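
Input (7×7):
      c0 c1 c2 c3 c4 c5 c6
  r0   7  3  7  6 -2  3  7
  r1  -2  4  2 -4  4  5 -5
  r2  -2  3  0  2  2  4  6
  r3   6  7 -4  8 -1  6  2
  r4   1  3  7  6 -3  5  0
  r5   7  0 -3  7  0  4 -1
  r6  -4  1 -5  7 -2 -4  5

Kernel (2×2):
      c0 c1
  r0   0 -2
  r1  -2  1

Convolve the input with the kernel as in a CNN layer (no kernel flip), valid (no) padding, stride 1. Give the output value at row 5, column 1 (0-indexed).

-1

The receptive field on the input at this output position is [0 -3 / 1 -5]. Elementwise product with the kernel and sum: -3·-2 + 1·-2 + -5·1.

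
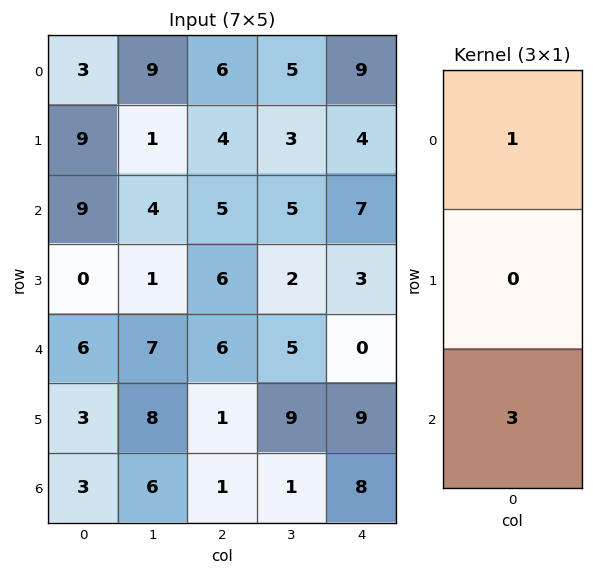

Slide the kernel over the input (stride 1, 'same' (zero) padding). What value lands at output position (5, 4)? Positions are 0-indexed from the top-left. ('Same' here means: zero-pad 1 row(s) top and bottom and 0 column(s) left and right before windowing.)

24

The receptive field on the zero-padded input at this output position is [0 / 9 / 8]. Elementwise product with the kernel and sum: 0·1 + 8·3.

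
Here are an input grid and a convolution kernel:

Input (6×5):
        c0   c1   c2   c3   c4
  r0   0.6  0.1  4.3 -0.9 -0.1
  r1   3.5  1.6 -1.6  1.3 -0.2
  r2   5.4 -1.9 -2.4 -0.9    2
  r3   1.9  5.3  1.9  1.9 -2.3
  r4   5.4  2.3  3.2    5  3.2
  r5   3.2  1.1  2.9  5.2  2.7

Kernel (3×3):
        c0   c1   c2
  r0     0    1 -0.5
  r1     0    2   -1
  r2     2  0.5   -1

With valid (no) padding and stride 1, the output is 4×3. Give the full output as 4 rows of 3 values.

15 -3.85 -5.3
5.55 3.5 4.65
16.75 1.15 9.9
9.8 0.8 15.55

Output[0,0]: The receptive field on the input at this output position is [0.6 0.1 4.3 / 3.5 1.6 -1.6 / 5.4 -1.9 -2.4]. Elementwise product with the kernel and sum: 0.1·1 + 4.3·-0.5 + 1.6·2 + -1.6·-1 + 5.4·2 + -1.9·0.5 + -2.4·-1.
Output[0,1]: The receptive field on the input at this output position is [0.1 4.3 -0.9 / 1.6 -1.6 1.3 / -1.9 -2.4 -0.9]. Elementwise product with the kernel and sum: 4.3·1 + -0.9·-0.5 + -1.6·2 + 1.3·-1 + -1.9·2 + -2.4·0.5 + -0.9·-1.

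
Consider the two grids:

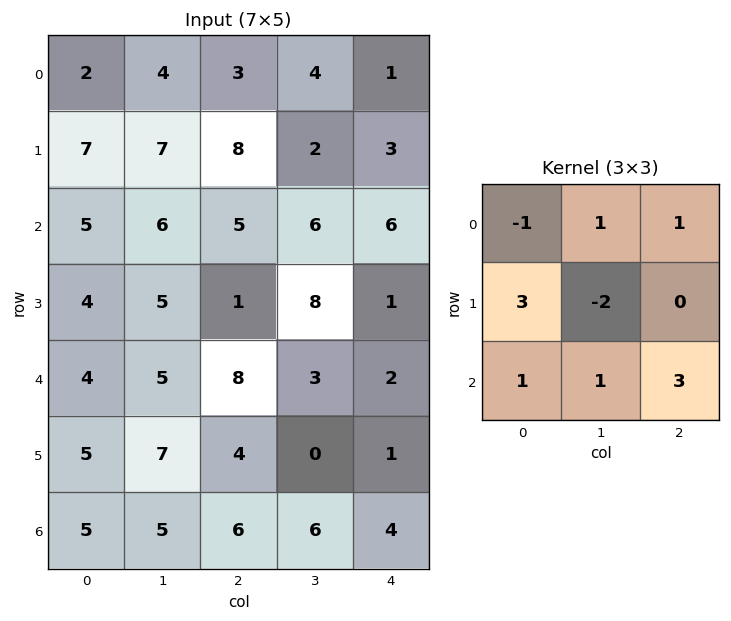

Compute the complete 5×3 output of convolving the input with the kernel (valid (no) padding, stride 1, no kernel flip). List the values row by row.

38 37 51
23 41 12
41 40 11
28 14 33
38 48 33

Output[0,0]: The receptive field on the input at this output position is [2 4 3 / 7 7 8 / 5 6 5]. Elementwise product with the kernel and sum: 2·-1 + 4·1 + 3·1 + 7·3 + 7·-2 + 5·1 + 6·1 + 5·3.
Output[0,1]: The receptive field on the input at this output position is [4 3 4 / 7 8 2 / 6 5 6]. Elementwise product with the kernel and sum: 4·-1 + 3·1 + 4·1 + 7·3 + 8·-2 + 6·1 + 5·1 + 6·3.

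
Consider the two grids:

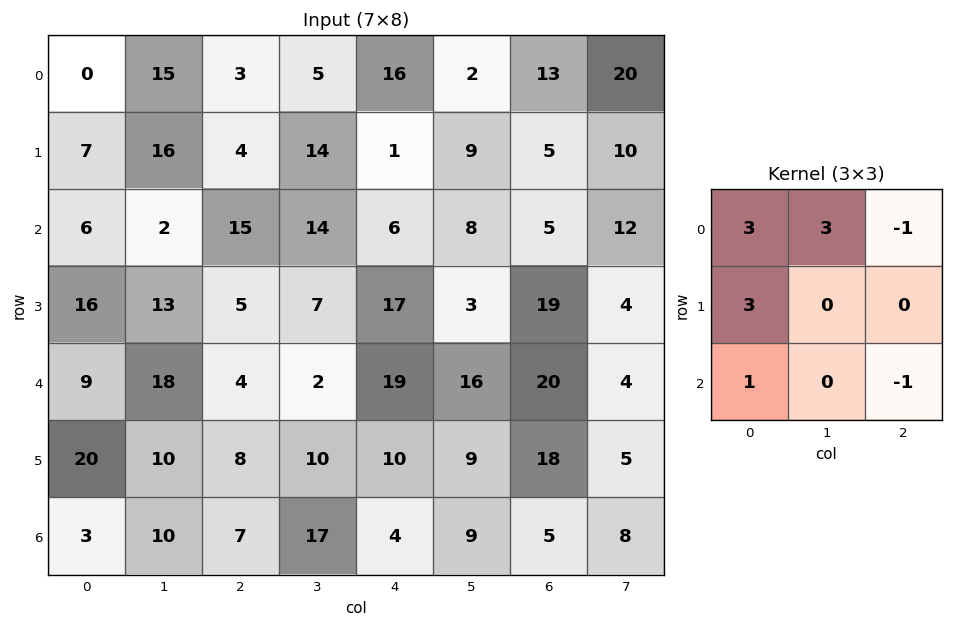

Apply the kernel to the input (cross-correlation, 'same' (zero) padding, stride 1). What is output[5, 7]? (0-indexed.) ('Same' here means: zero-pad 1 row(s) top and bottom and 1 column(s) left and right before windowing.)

The receptive field on the zero-padded input at this output position is [20 4 0 / 18 5 0 / 5 8 0]. Elementwise product with the kernel and sum: 20·3 + 4·3 + 0·-1 + 18·3 + 5·1 + 0·-1.

131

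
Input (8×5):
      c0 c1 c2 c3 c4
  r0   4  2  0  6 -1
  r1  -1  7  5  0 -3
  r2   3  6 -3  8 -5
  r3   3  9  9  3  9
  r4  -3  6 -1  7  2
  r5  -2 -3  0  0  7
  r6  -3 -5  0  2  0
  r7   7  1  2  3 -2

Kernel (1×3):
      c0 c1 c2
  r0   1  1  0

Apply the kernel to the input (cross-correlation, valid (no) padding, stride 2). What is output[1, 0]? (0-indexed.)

The receptive field on the input at this output position is [3 6 -3]. Elementwise product with the kernel and sum: 3·1 + 6·1.

9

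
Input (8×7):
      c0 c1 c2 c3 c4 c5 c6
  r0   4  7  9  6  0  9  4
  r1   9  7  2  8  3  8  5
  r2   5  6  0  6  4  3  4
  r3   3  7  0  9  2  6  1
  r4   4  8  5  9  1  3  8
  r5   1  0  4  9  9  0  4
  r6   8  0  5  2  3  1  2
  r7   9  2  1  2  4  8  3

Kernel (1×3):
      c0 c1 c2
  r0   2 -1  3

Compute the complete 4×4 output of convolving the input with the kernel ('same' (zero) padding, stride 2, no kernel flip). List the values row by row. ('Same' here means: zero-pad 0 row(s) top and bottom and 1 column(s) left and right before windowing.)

Output[0,0]: The receptive field on the zero-padded input at this output position is [0 4 7]. Elementwise product with the kernel and sum: 0·2 + 4·-1 + 7·3.
Output[0,1]: The receptive field on the zero-padded input at this output position is [7 9 6]. Elementwise product with the kernel and sum: 7·2 + 9·-1 + 6·3.

17 23 39 14
13 30 17 2
20 38 26 -2
-8 1 4 0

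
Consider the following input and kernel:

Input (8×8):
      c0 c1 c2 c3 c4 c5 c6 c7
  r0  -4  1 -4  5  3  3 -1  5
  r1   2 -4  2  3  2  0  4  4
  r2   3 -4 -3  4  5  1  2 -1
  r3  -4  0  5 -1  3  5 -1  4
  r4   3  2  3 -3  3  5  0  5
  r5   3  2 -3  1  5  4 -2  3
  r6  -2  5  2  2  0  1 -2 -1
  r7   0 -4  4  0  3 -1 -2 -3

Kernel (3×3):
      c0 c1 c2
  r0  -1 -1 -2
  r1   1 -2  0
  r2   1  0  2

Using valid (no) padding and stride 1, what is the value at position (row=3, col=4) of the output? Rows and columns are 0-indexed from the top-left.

The receptive field on the input at this output position is [3 5 -1 / 3 5 0 / 5 4 -2]. Elementwise product with the kernel and sum: 3·-1 + 5·-1 + -1·-2 + 3·1 + 5·-2 + 5·1 + -2·2.

-12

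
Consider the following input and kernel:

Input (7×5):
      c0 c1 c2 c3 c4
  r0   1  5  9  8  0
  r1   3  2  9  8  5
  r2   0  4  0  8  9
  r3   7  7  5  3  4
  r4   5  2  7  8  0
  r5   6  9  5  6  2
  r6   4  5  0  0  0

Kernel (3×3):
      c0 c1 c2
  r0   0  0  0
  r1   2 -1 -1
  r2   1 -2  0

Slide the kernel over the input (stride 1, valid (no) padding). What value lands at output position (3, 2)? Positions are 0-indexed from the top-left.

The receptive field on the input at this output position is [5 3 4 / 7 8 0 / 5 6 2]. Elementwise product with the kernel and sum: 7·2 + 8·-1 + 0·-1 + 5·1 + 6·-2.

-1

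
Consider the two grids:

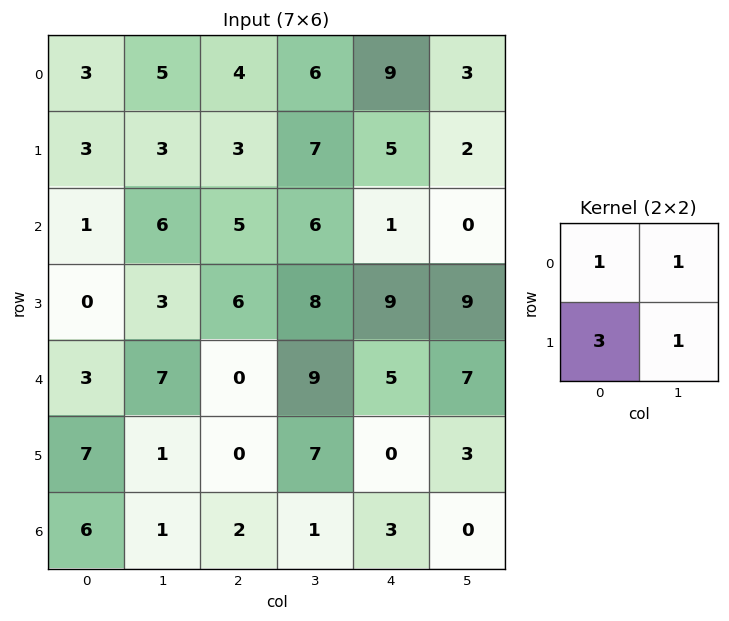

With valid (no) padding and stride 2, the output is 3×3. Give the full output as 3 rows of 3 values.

20 26 29
10 37 37
32 16 15

Output[0,0]: The receptive field on the input at this output position is [3 5 / 3 3]. Elementwise product with the kernel and sum: 3·1 + 5·1 + 3·3 + 3·1.
Output[0,1]: The receptive field on the input at this output position is [4 6 / 3 7]. Elementwise product with the kernel and sum: 4·1 + 6·1 + 3·3 + 7·1.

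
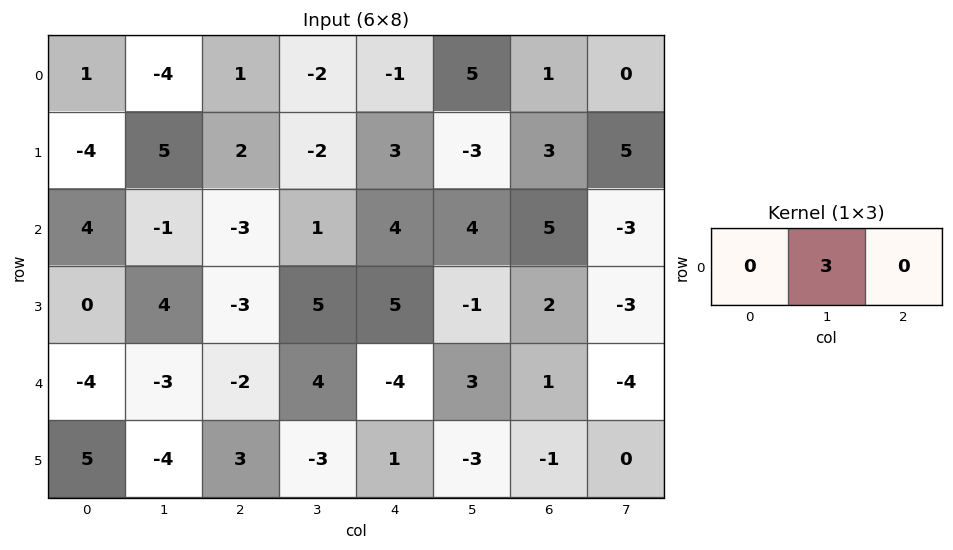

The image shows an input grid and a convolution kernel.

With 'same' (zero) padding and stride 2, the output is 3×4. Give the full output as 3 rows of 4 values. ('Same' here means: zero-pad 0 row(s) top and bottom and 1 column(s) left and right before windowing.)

3 3 -3 3
12 -9 12 15
-12 -6 -12 3

Output[0,0]: The receptive field on the zero-padded input at this output position is [0 1 -4]. Elementwise product with the kernel and sum: 1·3.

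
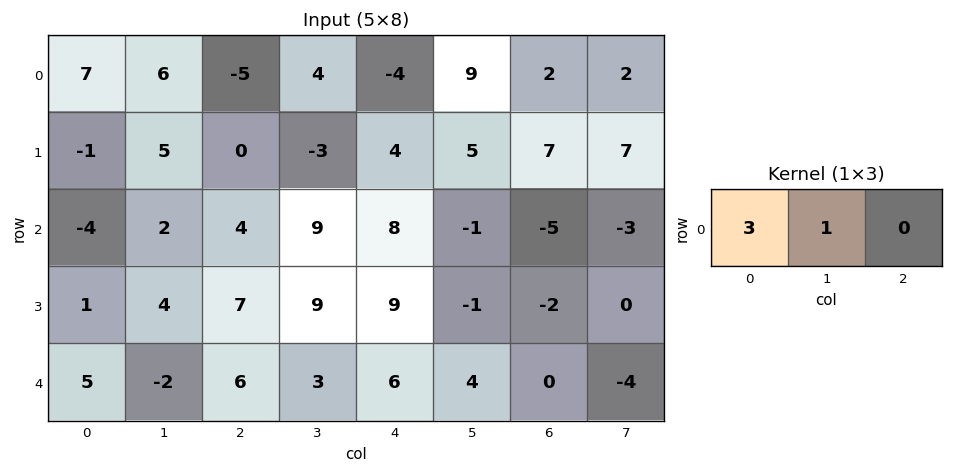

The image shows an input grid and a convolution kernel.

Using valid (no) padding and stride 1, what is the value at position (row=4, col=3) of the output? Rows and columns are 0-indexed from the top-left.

The receptive field on the input at this output position is [3 6 4]. Elementwise product with the kernel and sum: 3·3 + 6·1.

15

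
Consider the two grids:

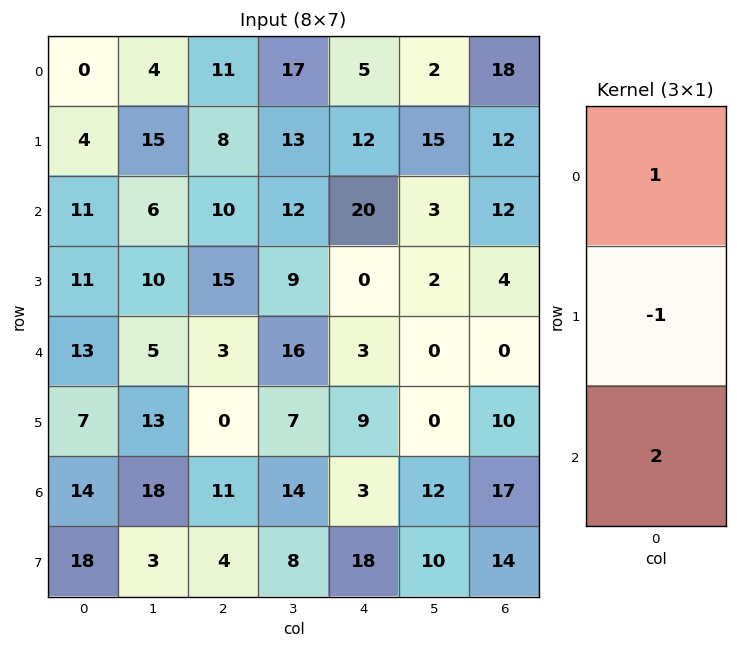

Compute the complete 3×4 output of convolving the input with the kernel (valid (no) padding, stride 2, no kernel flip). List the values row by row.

Output[0,0]: The receptive field on the input at this output position is [0 / 4 / 11]. Elementwise product with the kernel and sum: 0·1 + 4·-1 + 11·2.

18 23 33 30
26 1 26 8
34 25 0 24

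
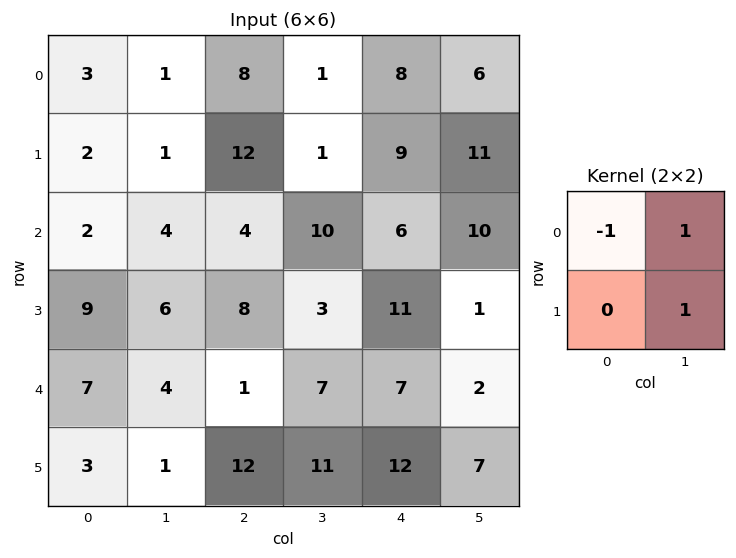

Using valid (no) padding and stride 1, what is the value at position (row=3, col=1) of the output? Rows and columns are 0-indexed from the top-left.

The receptive field on the input at this output position is [6 8 / 4 1]. Elementwise product with the kernel and sum: 6·-1 + 8·1 + 1·1.

3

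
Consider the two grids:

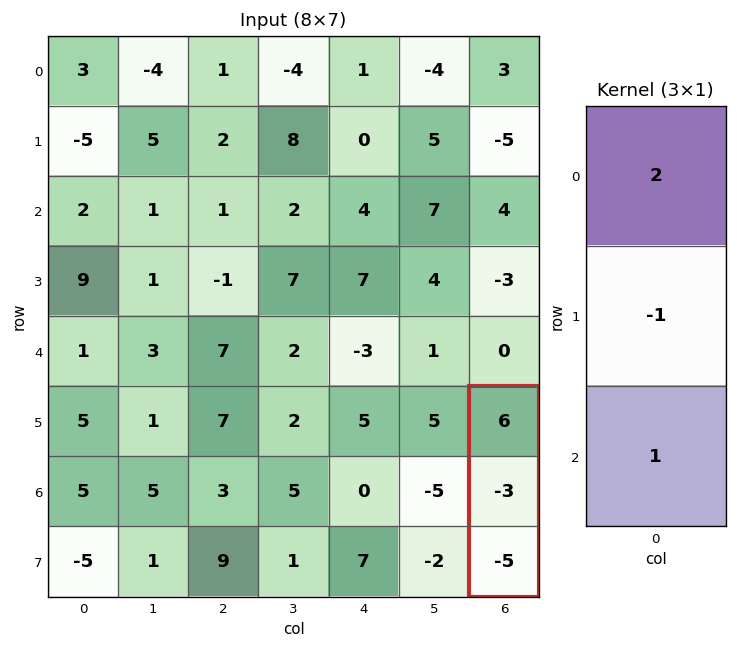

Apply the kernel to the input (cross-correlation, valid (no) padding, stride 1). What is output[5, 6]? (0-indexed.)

10

The receptive field on the input at this output position is [6 / -3 / -5]. Elementwise product with the kernel and sum: 6·2 + -3·-1 + -5·1.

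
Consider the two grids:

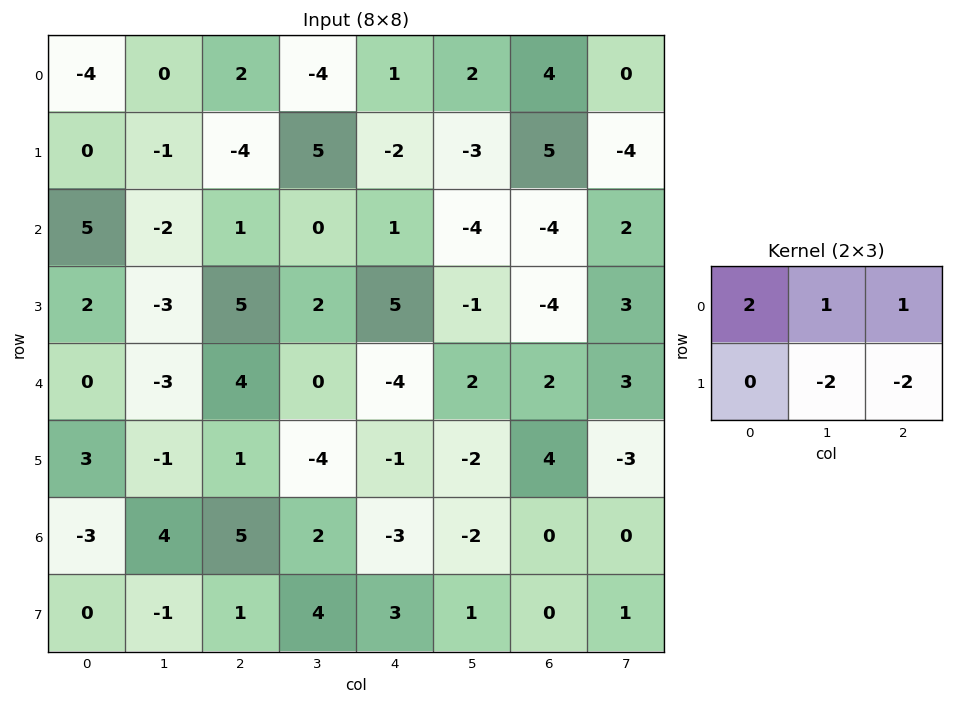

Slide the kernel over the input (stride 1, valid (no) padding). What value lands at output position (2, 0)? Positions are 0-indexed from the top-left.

The receptive field on the input at this output position is [5 -2 1 / 2 -3 5]. Elementwise product with the kernel and sum: 5·2 + -2·1 + 1·1 + -3·-2 + 5·-2.

5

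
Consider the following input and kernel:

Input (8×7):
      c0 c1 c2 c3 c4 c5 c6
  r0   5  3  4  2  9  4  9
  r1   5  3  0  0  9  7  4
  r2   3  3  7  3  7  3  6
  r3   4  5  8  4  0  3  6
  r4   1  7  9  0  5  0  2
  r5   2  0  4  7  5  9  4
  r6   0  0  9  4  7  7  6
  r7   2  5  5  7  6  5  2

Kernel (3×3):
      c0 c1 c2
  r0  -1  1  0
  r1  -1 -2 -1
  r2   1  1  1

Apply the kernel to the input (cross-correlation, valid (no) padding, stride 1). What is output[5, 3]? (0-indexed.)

-9

The receptive field on the input at this output position is [7 5 9 / 4 7 7 / 7 6 5]. Elementwise product with the kernel and sum: 7·-1 + 5·1 + 4·-1 + 7·-2 + 7·-1 + 7·1 + 6·1 + 5·1.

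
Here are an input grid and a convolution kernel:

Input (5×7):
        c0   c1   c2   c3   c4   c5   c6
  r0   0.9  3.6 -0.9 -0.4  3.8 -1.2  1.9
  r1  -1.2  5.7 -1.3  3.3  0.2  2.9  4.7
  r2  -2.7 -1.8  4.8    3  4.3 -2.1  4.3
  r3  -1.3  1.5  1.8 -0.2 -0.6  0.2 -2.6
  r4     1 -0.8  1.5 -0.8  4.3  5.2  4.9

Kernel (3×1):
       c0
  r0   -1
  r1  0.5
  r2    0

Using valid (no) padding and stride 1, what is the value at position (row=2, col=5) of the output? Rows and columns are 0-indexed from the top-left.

2.2

The receptive field on the input at this output position is [-2.1 / 0.2 / 5.2]. Elementwise product with the kernel and sum: -2.1·-1 + 0.2·0.5.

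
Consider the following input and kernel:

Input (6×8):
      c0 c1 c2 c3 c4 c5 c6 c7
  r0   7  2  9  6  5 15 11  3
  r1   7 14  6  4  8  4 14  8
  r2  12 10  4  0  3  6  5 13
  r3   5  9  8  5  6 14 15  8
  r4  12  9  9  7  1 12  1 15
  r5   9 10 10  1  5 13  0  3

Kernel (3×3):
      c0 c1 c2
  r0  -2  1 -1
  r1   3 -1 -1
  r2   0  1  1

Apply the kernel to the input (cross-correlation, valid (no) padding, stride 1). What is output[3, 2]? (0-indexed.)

8

The receptive field on the input at this output position is [8 5 6 / 9 7 1 / 10 1 5]. Elementwise product with the kernel and sum: 8·-2 + 5·1 + 6·-1 + 9·3 + 7·-1 + 1·-1 + 1·1 + 5·1.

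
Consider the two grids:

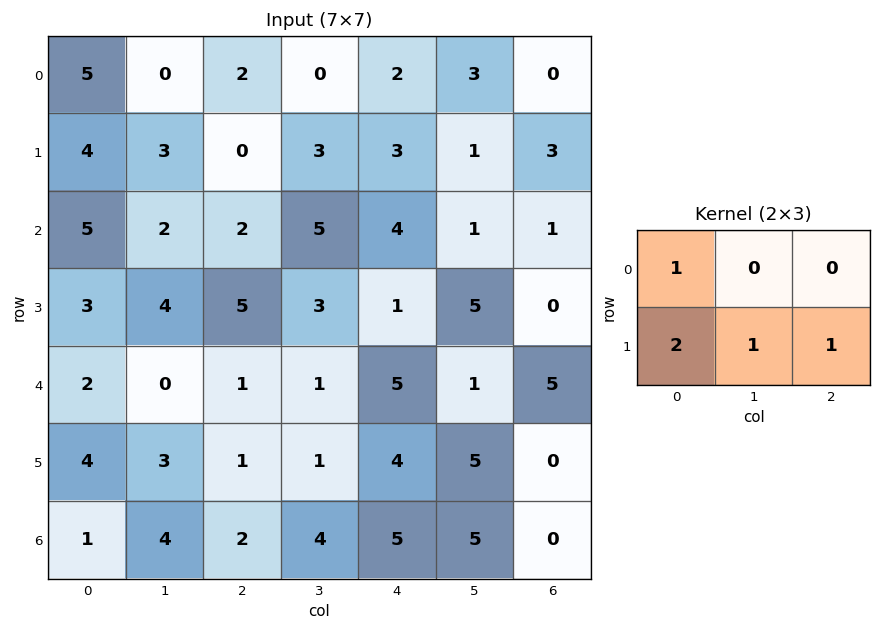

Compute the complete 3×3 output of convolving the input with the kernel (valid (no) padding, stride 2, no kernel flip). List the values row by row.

16 8 12
20 16 11
14 8 18

Output[0,0]: The receptive field on the input at this output position is [5 0 2 / 4 3 0]. Elementwise product with the kernel and sum: 5·1 + 4·2 + 3·1 + 0·1.
Output[0,1]: The receptive field on the input at this output position is [2 0 2 / 0 3 3]. Elementwise product with the kernel and sum: 2·1 + 0·2 + 3·1 + 3·1.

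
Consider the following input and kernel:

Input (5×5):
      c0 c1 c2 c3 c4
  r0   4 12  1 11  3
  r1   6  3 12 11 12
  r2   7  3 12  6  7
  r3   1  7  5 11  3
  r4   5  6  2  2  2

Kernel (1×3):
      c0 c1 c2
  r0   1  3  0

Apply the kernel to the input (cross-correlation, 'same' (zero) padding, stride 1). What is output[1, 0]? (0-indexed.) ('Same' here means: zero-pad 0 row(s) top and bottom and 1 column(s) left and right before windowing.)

18

The receptive field on the zero-padded input at this output position is [0 6 3]. Elementwise product with the kernel and sum: 0·1 + 6·3.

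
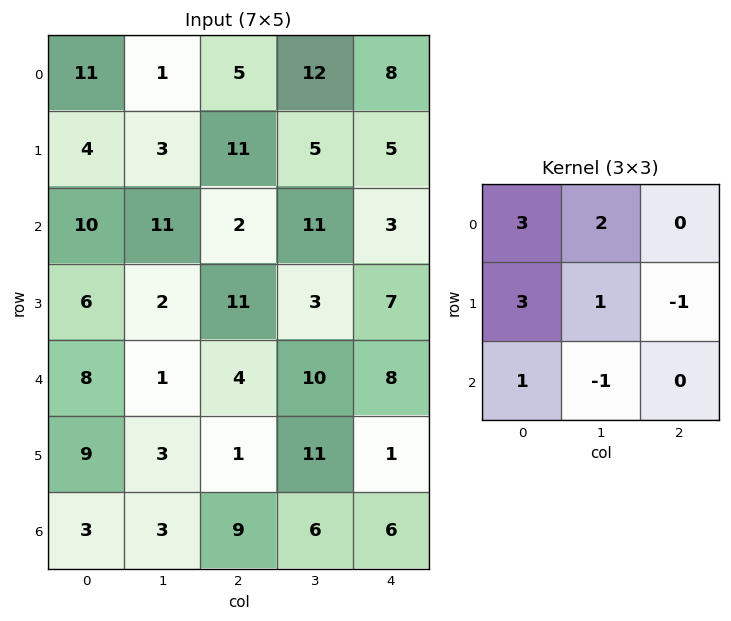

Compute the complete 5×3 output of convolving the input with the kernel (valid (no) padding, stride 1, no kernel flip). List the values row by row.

38 37 63
61 46 65
68 48 51
49 27 43
55 4 48

Output[0,0]: The receptive field on the input at this output position is [11 1 5 / 4 3 11 / 10 11 2]. Elementwise product with the kernel and sum: 11·3 + 1·2 + 4·3 + 3·1 + 11·-1 + 10·1 + 11·-1.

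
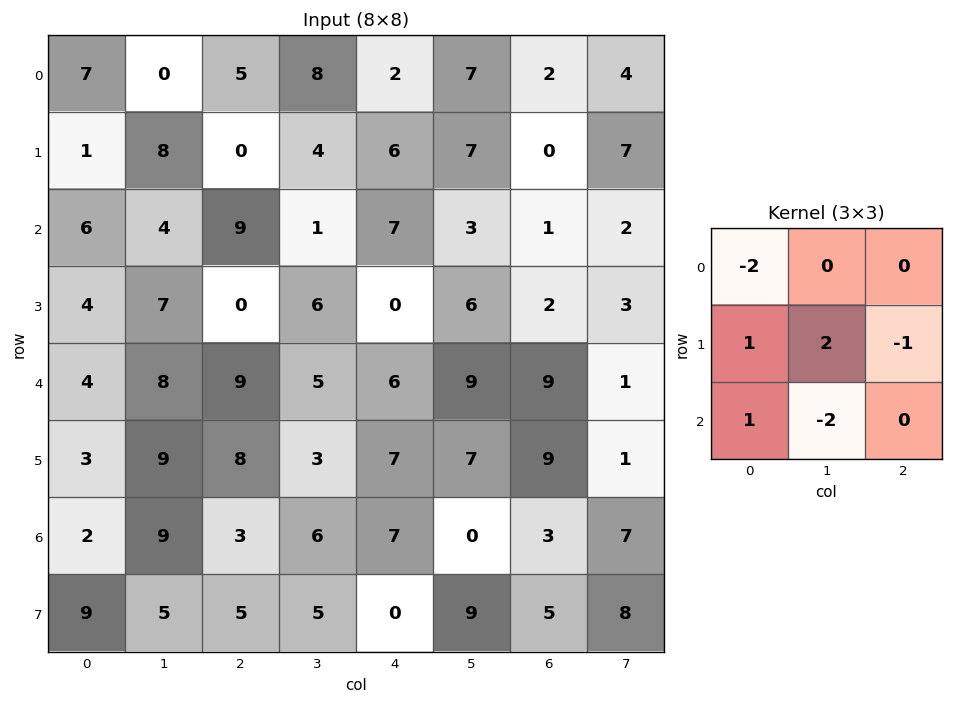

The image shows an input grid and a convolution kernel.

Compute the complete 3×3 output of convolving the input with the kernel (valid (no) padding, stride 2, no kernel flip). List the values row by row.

Output[0,0]: The receptive field on the input at this output position is [7 0 5 / 1 8 0 / 6 4 9]. Elementwise product with the kernel and sum: 7·-2 + 1·1 + 8·2 + 0·-1 + 6·1 + 4·-2.
Output[0,1]: The receptive field on the input at this output position is [5 8 2 / 0 4 6 / 9 1 7]. Elementwise product with the kernel and sum: 5·-2 + 0·1 + 4·2 + 6·-1 + 9·1 + 1·-2.

1 -1 17
-6 -7 -16
-11 -20 7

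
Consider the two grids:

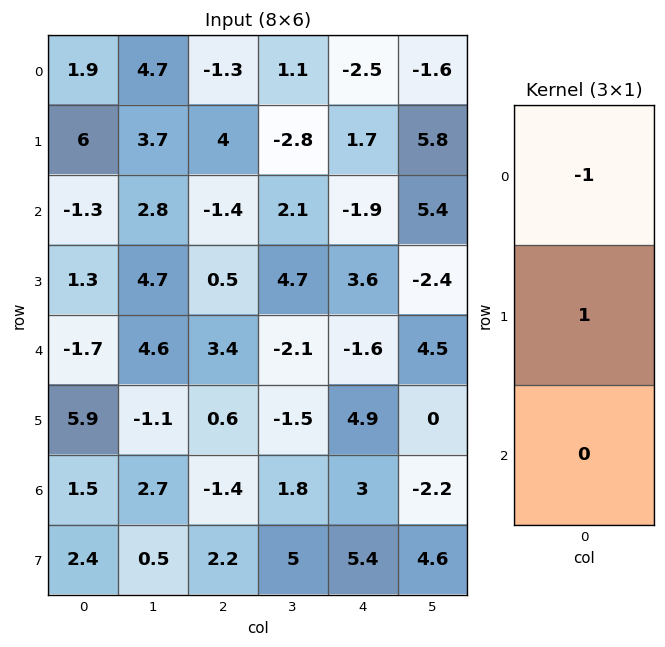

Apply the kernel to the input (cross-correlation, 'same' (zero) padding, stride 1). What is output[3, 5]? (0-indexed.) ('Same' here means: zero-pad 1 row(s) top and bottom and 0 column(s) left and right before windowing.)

-7.8

The receptive field on the zero-padded input at this output position is [5.4 / -2.4 / 4.5]. Elementwise product with the kernel and sum: 5.4·-1 + -2.4·1.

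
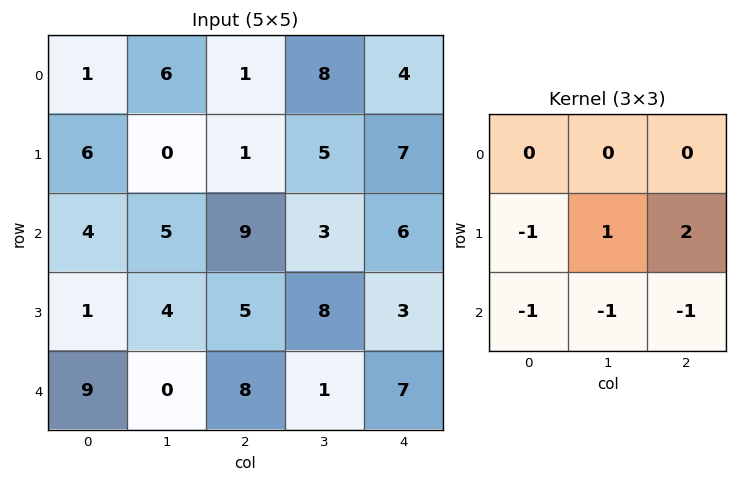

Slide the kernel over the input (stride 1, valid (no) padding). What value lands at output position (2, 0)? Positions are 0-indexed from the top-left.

-4

The receptive field on the input at this output position is [4 5 9 / 1 4 5 / 9 0 8]. Elementwise product with the kernel and sum: 1·-1 + 4·1 + 5·2 + 9·-1 + 0·-1 + 8·-1.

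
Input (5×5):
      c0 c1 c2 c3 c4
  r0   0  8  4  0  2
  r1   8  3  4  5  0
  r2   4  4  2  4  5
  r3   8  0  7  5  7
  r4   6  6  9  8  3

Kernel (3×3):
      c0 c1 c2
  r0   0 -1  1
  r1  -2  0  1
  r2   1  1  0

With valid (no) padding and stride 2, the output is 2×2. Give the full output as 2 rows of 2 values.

Output[0,0]: The receptive field on the input at this output position is [0 8 4 / 8 3 4 / 4 4 2]. Elementwise product with the kernel and sum: 8·-1 + 4·1 + 8·-2 + 4·1 + 4·1 + 4·1.
Output[0,1]: The receptive field on the input at this output position is [4 0 2 / 4 5 0 / 2 4 5]. Elementwise product with the kernel and sum: 0·-1 + 2·1 + 4·-2 + 0·1 + 2·1 + 4·1.

-8 0
1 11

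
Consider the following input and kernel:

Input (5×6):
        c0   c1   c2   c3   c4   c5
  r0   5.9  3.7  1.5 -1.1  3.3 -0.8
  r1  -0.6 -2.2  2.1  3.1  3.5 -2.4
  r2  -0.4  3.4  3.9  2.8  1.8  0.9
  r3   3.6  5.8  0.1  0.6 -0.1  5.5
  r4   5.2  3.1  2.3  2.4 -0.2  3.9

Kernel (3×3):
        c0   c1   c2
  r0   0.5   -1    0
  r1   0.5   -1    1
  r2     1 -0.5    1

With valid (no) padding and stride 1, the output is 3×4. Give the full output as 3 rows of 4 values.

5.05 4.5 7.6 -5.4
3 3.75 -1.4 4.7
-1.55 5.55 -0.6 11.9

Output[0,0]: The receptive field on the input at this output position is [5.9 3.7 1.5 / -0.6 -2.2 2.1 / -0.4 3.4 3.9]. Elementwise product with the kernel and sum: 5.9·0.5 + 3.7·-1 + -0.6·0.5 + -2.2·-1 + 2.1·1 + -0.4·1 + 3.4·-0.5 + 3.9·1.
Output[0,1]: The receptive field on the input at this output position is [3.7 1.5 -1.1 / -2.2 2.1 3.1 / 3.4 3.9 2.8]. Elementwise product with the kernel and sum: 3.7·0.5 + 1.5·-1 + -2.2·0.5 + 2.1·-1 + 3.1·1 + 3.4·1 + 3.9·-0.5 + 2.8·1.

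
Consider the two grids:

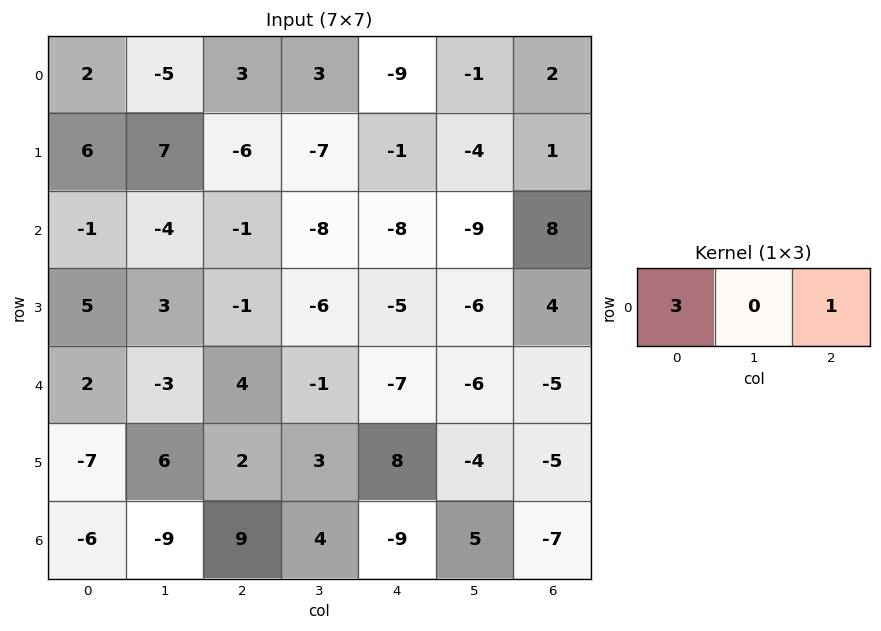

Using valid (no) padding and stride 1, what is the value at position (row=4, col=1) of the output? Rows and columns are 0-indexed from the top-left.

The receptive field on the input at this output position is [-3 4 -1]. Elementwise product with the kernel and sum: -3·3 + -1·1.

-10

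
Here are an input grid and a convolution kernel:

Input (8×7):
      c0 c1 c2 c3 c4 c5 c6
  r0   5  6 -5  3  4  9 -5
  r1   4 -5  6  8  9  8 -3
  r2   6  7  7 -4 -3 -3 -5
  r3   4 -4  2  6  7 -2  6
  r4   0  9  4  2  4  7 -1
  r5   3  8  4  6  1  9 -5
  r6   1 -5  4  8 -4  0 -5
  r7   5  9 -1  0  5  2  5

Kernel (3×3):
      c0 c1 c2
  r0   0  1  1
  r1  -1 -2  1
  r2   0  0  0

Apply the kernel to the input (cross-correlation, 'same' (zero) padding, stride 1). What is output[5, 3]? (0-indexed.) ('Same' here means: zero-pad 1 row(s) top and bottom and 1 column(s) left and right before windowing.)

-9

The receptive field on the zero-padded input at this output position is [4 2 4 / 4 6 1 / 4 8 -4]. Elementwise product with the kernel and sum: 2·1 + 4·1 + 4·-1 + 6·-2 + 1·1.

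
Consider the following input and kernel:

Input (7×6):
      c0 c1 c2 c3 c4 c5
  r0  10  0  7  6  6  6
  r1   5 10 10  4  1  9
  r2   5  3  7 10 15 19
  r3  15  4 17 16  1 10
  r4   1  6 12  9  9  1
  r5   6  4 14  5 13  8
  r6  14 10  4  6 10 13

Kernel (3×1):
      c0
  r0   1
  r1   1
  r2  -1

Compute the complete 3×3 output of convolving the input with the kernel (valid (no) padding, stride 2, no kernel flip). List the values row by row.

Output[0,0]: The receptive field on the input at this output position is [10 / 5 / 5]. Elementwise product with the kernel and sum: 10·1 + 5·1 + 5·-1.

10 10 -8
19 12 7
-7 22 12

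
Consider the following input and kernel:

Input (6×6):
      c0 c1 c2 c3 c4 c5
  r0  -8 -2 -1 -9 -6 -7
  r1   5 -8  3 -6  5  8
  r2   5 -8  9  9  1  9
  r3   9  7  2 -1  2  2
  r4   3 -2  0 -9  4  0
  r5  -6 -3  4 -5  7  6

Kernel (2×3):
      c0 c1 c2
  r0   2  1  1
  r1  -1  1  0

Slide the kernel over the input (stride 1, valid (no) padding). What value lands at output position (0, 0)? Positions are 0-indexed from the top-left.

-32

The receptive field on the input at this output position is [-8 -2 -1 / 5 -8 3]. Elementwise product with the kernel and sum: -8·2 + -2·1 + -1·1 + 5·-1 + -8·1.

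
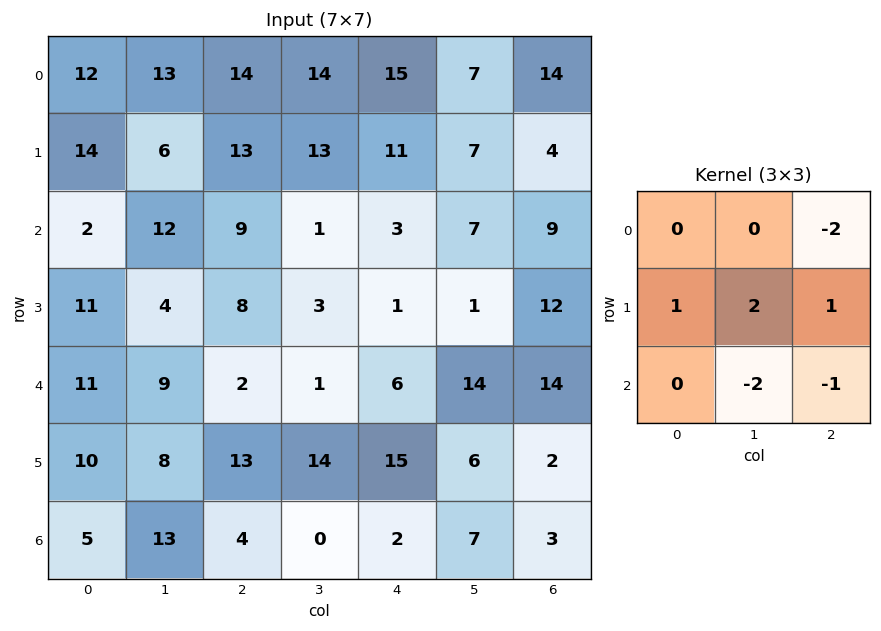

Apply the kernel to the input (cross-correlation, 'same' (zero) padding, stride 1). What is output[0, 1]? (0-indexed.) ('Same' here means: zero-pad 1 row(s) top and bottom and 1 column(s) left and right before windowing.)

The receptive field on the zero-padded input at this output position is [0 0 0 / 12 13 14 / 14 6 13]. Elementwise product with the kernel and sum: 0·-2 + 12·1 + 13·2 + 14·1 + 6·-2 + 13·-1.

27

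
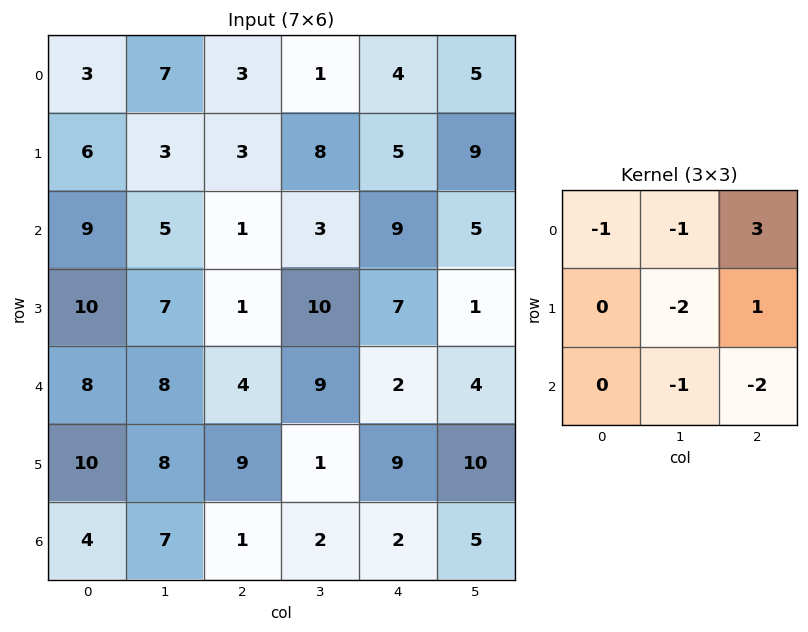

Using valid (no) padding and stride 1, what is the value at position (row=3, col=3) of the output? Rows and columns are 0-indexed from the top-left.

-43

The receptive field on the input at this output position is [10 7 1 / 9 2 4 / 1 9 10]. Elementwise product with the kernel and sum: 10·-1 + 7·-1 + 1·3 + 2·-2 + 4·1 + 9·-1 + 10·-2.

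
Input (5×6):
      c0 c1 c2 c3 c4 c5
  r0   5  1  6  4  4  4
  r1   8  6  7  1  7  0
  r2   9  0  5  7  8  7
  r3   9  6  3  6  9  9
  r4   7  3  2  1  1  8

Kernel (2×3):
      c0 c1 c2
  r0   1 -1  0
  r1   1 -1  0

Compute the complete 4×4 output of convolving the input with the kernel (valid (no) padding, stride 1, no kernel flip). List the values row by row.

6 -6 8 -6
11 -6 4 -7
12 -2 -5 -4
7 4 -2 -3

Output[0,0]: The receptive field on the input at this output position is [5 1 6 / 8 6 7]. Elementwise product with the kernel and sum: 5·1 + 1·-1 + 8·1 + 6·-1.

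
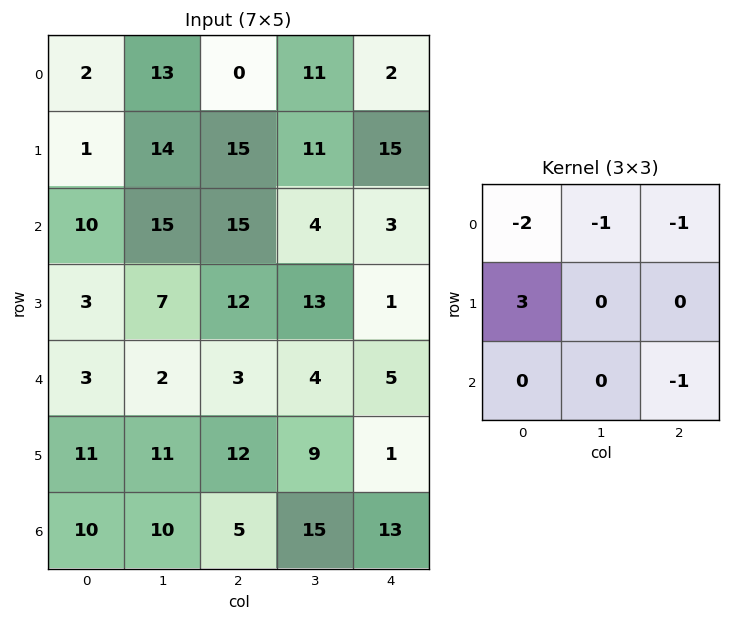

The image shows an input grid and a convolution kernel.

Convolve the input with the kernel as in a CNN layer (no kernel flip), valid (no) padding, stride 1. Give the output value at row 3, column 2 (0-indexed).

The receptive field on the input at this output position is [12 13 1 / 3 4 5 / 12 9 1]. Elementwise product with the kernel and sum: 12·-2 + 13·-1 + 1·-1 + 3·3 + 1·-1.

-30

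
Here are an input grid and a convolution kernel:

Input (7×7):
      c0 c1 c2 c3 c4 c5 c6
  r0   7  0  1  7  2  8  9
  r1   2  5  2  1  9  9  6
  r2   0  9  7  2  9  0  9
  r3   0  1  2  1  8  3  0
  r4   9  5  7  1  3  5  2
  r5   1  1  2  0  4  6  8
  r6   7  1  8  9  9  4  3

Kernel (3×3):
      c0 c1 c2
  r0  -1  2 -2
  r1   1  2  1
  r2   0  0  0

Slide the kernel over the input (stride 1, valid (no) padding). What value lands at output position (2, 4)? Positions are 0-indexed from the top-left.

-13

The receptive field on the input at this output position is [9 0 9 / 8 3 0 / 3 5 2]. Elementwise product with the kernel and sum: 9·-1 + 0·2 + 9·-2 + 8·1 + 3·2 + 0·1.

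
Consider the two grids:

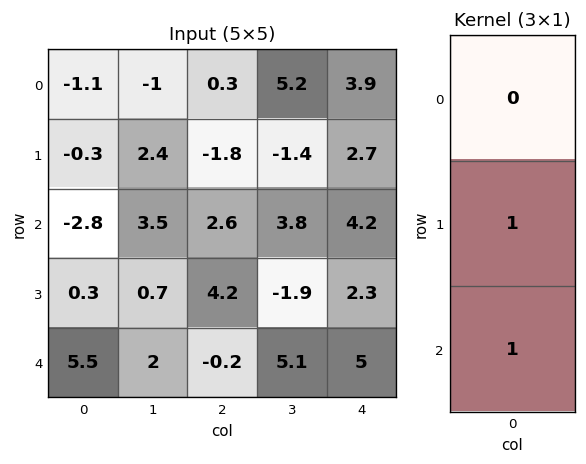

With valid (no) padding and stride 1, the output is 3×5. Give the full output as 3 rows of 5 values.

Output[0,0]: The receptive field on the input at this output position is [-1.1 / -0.3 / -2.8]. Elementwise product with the kernel and sum: -0.3·1 + -2.8·1.

-3.1 5.9 0.8 2.4 6.9
-2.5 4.2 6.8 1.9 6.5
5.8 2.7 4 3.2 7.3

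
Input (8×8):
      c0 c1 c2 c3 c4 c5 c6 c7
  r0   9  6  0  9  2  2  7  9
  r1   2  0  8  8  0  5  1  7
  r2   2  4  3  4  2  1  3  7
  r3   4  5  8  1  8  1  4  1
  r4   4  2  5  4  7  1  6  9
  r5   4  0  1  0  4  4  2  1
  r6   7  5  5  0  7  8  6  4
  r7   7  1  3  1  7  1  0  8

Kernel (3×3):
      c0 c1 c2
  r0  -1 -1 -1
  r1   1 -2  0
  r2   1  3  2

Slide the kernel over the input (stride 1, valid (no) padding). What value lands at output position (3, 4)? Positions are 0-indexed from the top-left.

The receptive field on the input at this output position is [8 1 4 / 7 1 6 / 4 4 2]. Elementwise product with the kernel and sum: 8·-1 + 1·-1 + 4·-1 + 7·1 + 1·-2 + 4·1 + 4·3 + 2·2.

12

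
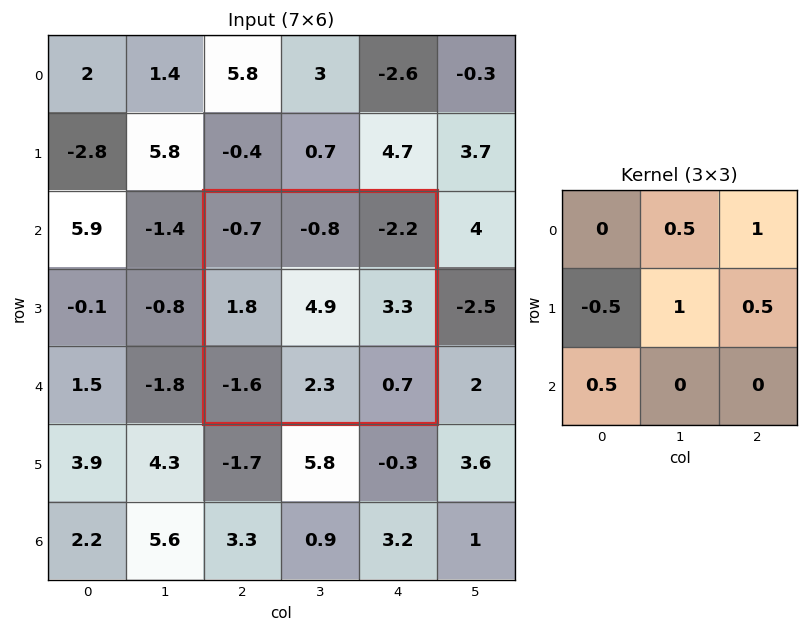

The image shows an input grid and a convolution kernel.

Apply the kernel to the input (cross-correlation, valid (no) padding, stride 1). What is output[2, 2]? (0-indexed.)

2.25

The receptive field on the input at this output position is [-0.7 -0.8 -2.2 / 1.8 4.9 3.3 / -1.6 2.3 0.7]. Elementwise product with the kernel and sum: -0.8·0.5 + -2.2·1 + 1.8·-0.5 + 4.9·1 + 3.3·0.5 + -1.6·0.5.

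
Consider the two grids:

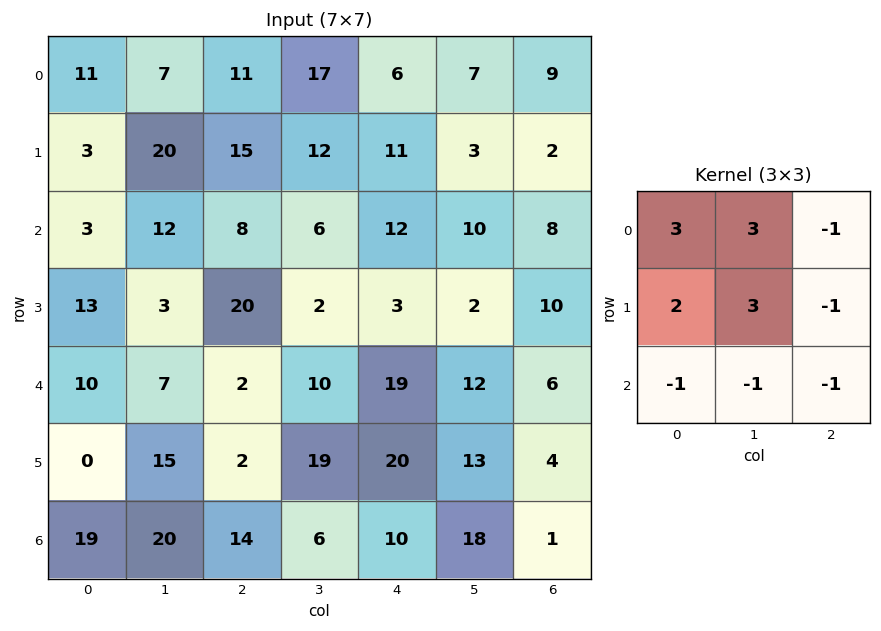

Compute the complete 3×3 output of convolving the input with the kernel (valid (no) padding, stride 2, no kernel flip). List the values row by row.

Output[0,0]: The receptive field on the input at this output position is [11 7 11 / 3 20 15 / 3 12 8]. Elementwise product with the kernel and sum: 11·3 + 7·3 + 11·-1 + 3·2 + 20·3 + 15·-1 + 3·-1 + 12·-1 + 8·-1.
Output[0,1]: The receptive field on the input at this output position is [11 17 6 / 15 12 11 / 8 6 12]. Elementwise product with the kernel and sum: 11·3 + 17·3 + 6·-1 + 15·2 + 12·3 + 11·-1 + 8·-1 + 6·-1 + 12·-1.

71 107 29
33 42 23
39 28 133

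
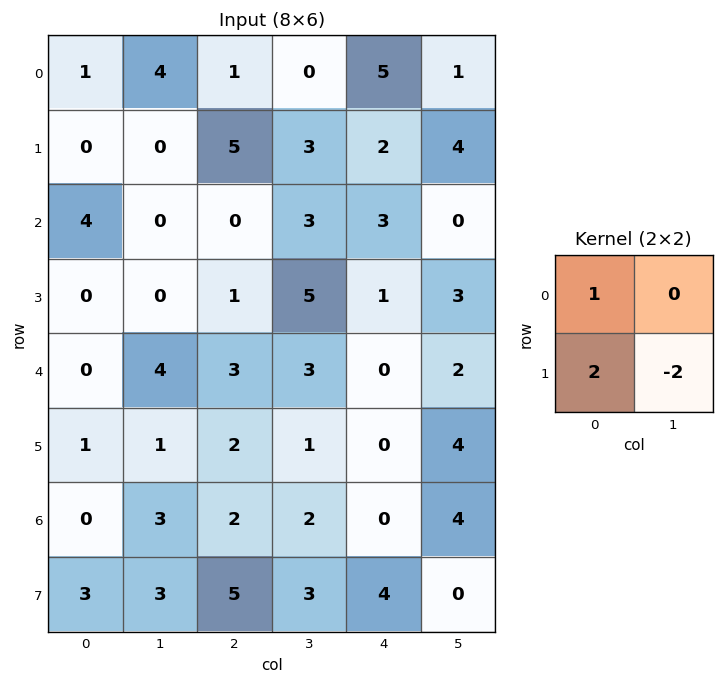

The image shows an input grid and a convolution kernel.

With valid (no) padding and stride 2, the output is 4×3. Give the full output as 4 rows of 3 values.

Output[0,0]: The receptive field on the input at this output position is [1 4 / 0 0]. Elementwise product with the kernel and sum: 1·1 + 0·2 + 0·-2.
Output[0,1]: The receptive field on the input at this output position is [1 0 / 5 3]. Elementwise product with the kernel and sum: 1·1 + 5·2 + 3·-2.

1 5 1
4 -8 -1
0 5 -8
0 6 8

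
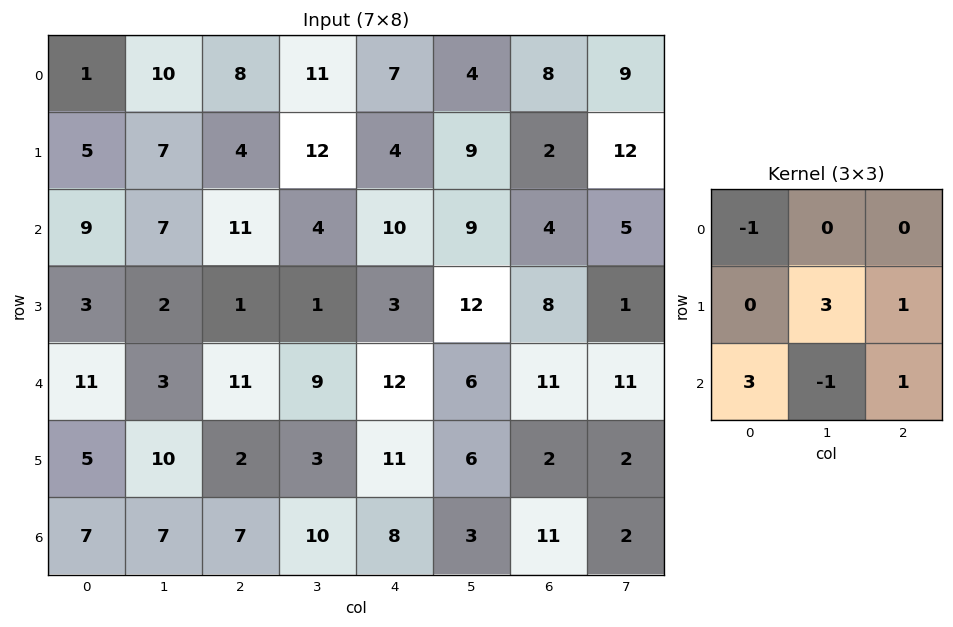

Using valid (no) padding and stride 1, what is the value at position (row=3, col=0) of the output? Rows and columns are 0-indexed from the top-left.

The receptive field on the input at this output position is [3 2 1 / 11 3 11 / 5 10 2]. Elementwise product with the kernel and sum: 3·-1 + 3·3 + 11·1 + 5·3 + 10·-1 + 2·1.

24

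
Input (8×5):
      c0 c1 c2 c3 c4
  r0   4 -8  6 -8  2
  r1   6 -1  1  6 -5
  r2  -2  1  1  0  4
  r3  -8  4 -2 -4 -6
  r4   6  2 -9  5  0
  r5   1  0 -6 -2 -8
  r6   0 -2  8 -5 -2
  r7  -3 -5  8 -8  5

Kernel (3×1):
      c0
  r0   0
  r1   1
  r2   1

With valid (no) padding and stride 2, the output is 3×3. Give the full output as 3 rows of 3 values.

4 2 -1
-2 -11 -6
1 2 -10

Output[0,0]: The receptive field on the input at this output position is [4 / 6 / -2]. Elementwise product with the kernel and sum: 6·1 + -2·1.
Output[0,1]: The receptive field on the input at this output position is [6 / 1 / 1]. Elementwise product with the kernel and sum: 1·1 + 1·1.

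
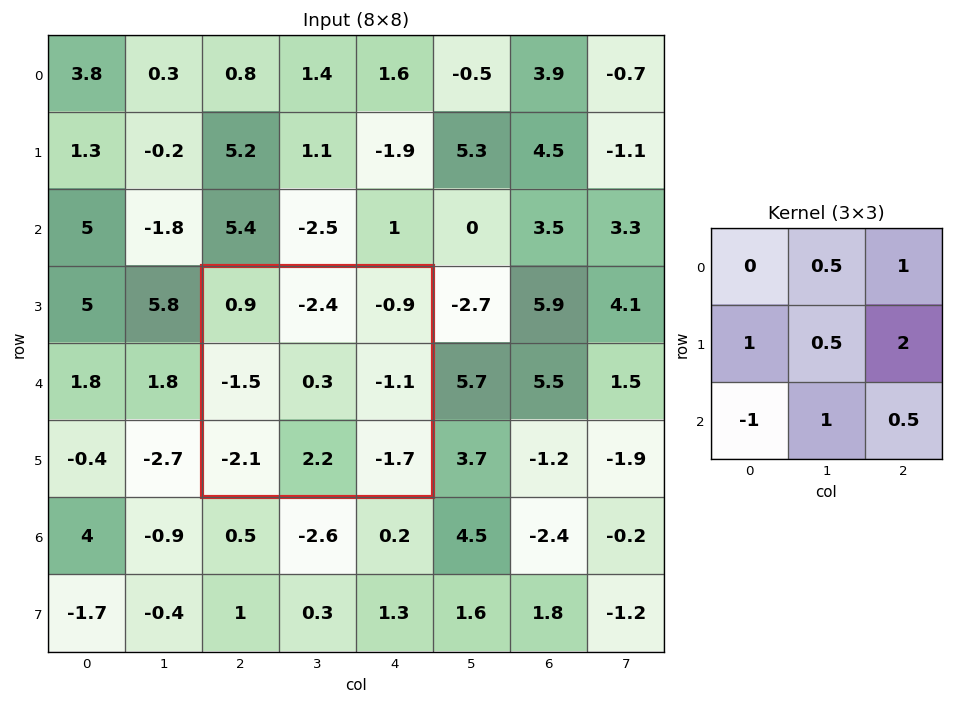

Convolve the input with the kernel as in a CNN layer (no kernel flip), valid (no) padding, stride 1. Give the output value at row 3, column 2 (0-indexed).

The receptive field on the input at this output position is [0.9 -2.4 -0.9 / -1.5 0.3 -1.1 / -2.1 2.2 -1.7]. Elementwise product with the kernel and sum: -2.4·0.5 + -0.9·1 + -1.5·1 + 0.3·0.5 + -1.1·2 + -2.1·-1 + 2.2·1 + -1.7·0.5.

-2.2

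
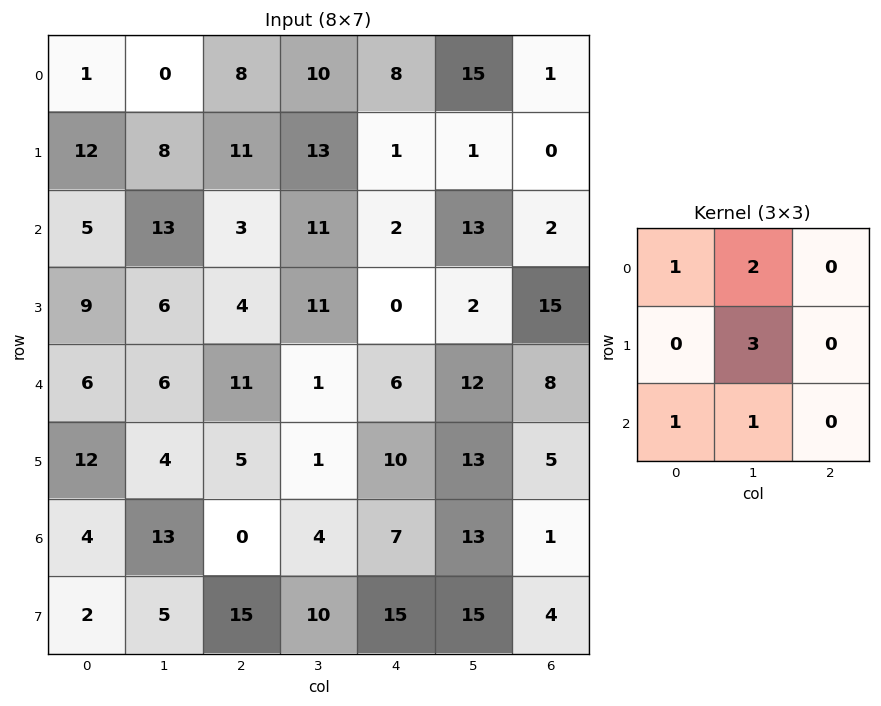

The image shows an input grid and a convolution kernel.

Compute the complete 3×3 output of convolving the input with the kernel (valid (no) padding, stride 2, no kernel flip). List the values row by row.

Output[0,0]: The receptive field on the input at this output position is [1 0 8 / 12 8 11 / 5 13 3]. Elementwise product with the kernel and sum: 1·1 + 0·2 + 8·3 + 5·1 + 13·1.

43 81 56
61 70 52
47 20 89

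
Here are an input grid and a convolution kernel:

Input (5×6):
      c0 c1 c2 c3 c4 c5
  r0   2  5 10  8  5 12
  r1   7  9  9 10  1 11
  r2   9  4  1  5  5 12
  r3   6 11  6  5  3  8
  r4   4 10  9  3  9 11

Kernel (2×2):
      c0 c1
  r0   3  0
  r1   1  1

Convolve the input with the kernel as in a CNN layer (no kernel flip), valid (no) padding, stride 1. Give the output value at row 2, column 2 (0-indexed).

14

The receptive field on the input at this output position is [1 5 / 6 5]. Elementwise product with the kernel and sum: 1·3 + 6·1 + 5·1.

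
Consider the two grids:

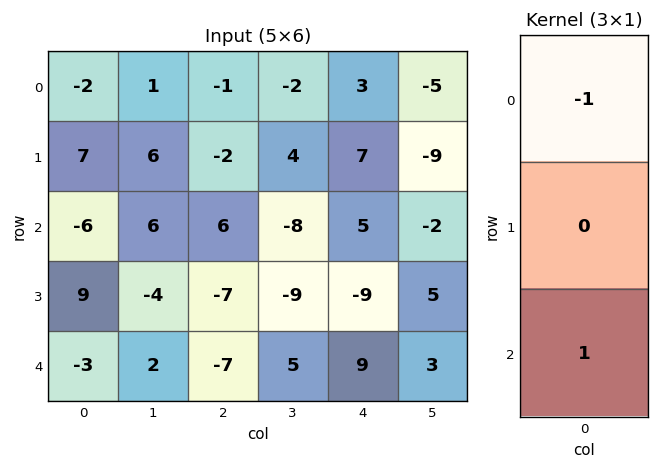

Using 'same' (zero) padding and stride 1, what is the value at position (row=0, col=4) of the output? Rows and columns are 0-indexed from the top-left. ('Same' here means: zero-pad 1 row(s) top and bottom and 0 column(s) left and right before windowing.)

7

The receptive field on the zero-padded input at this output position is [0 / 3 / 7]. Elementwise product with the kernel and sum: 0·-1 + 7·1.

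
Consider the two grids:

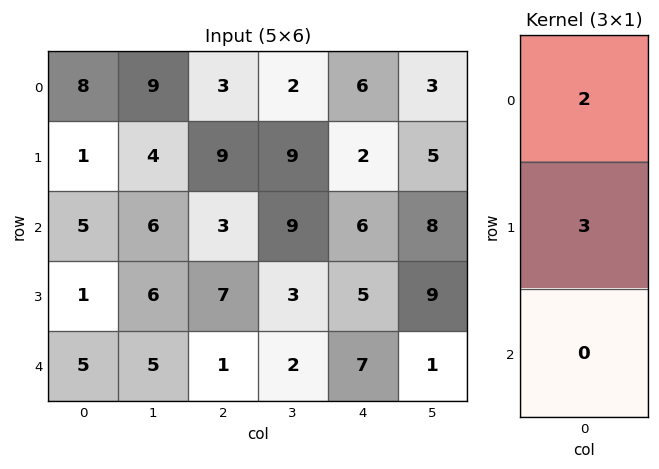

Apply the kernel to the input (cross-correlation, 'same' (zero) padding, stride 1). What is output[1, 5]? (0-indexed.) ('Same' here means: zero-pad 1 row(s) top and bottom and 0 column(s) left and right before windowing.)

The receptive field on the zero-padded input at this output position is [3 / 5 / 8]. Elementwise product with the kernel and sum: 3·2 + 5·3.

21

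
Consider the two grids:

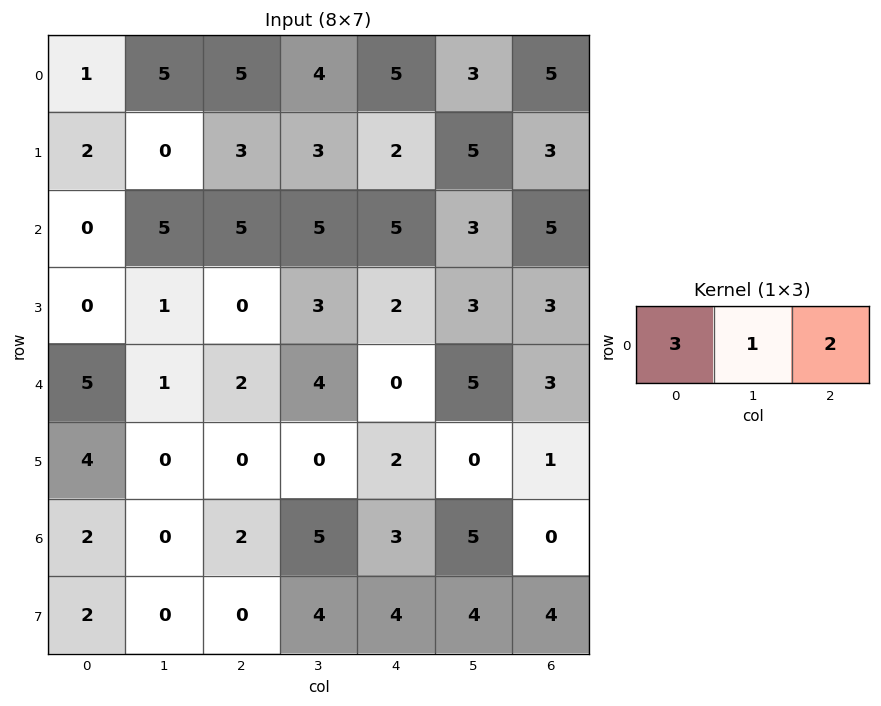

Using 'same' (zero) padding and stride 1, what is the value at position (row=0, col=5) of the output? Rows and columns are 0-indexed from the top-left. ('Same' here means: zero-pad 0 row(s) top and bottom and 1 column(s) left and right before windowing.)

28

The receptive field on the zero-padded input at this output position is [5 3 5]. Elementwise product with the kernel and sum: 5·3 + 3·1 + 5·2.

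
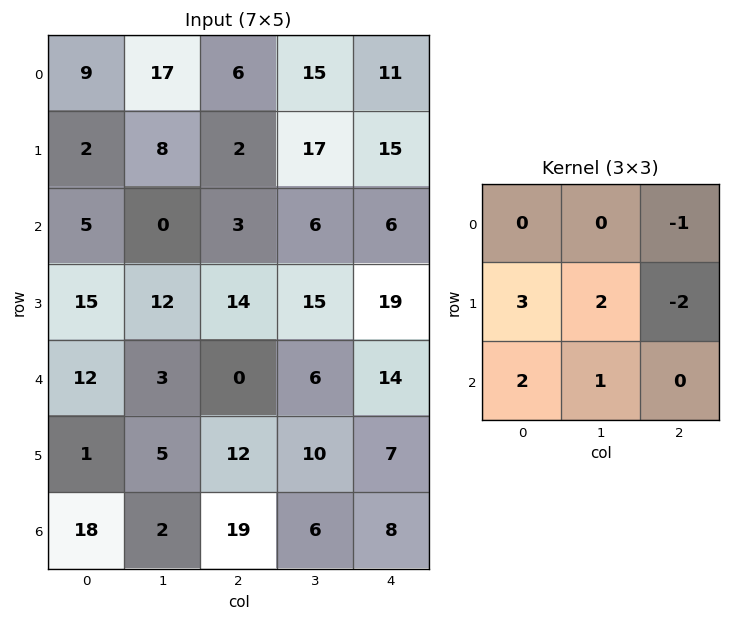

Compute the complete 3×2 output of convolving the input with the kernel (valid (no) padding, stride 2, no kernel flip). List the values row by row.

22 11
65 34
27 72

Output[0,0]: The receptive field on the input at this output position is [9 17 6 / 2 8 2 / 5 0 3]. Elementwise product with the kernel and sum: 6·-1 + 2·3 + 8·2 + 2·-2 + 5·2 + 0·1.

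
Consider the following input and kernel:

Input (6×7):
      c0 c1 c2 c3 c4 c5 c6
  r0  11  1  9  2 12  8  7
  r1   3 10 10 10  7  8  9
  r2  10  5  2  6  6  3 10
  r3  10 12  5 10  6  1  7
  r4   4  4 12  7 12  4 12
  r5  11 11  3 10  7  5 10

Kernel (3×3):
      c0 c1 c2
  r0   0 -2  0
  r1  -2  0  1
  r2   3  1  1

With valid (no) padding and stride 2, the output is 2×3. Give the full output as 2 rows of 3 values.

39 1 10
3 39 41

Output[0,0]: The receptive field on the input at this output position is [11 1 9 / 3 10 10 / 10 5 2]. Elementwise product with the kernel and sum: 1·-2 + 3·-2 + 10·1 + 10·3 + 5·1 + 2·1.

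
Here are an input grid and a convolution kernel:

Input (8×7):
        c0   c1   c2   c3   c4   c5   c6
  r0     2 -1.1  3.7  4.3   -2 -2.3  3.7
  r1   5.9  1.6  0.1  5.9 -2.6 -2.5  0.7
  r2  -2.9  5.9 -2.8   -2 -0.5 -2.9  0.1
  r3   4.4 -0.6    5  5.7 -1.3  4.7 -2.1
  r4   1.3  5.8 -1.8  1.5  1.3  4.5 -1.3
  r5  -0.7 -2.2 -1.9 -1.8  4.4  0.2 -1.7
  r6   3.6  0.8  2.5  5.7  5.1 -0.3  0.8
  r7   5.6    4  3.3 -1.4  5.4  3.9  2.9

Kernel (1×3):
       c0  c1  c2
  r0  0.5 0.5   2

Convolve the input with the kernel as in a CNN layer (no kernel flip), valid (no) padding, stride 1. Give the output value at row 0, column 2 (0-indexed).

0

The receptive field on the input at this output position is [3.7 4.3 -2]. Elementwise product with the kernel and sum: 3.7·0.5 + 4.3·0.5 + -2·2.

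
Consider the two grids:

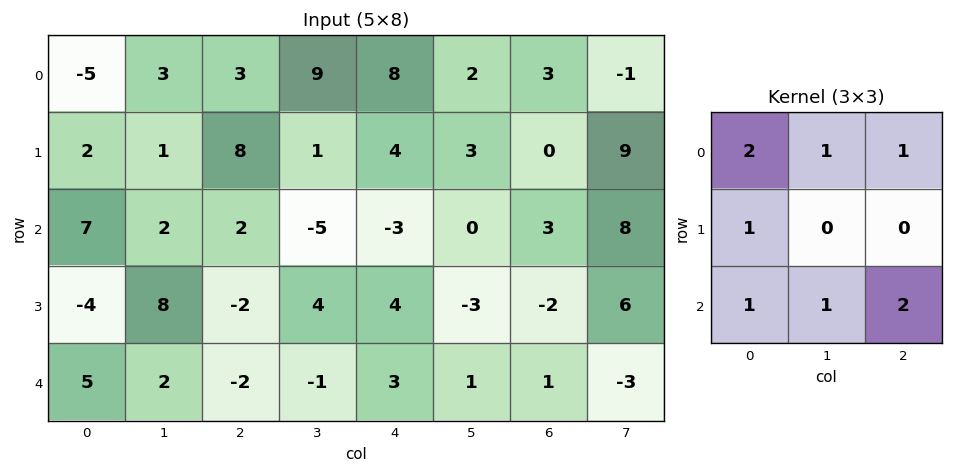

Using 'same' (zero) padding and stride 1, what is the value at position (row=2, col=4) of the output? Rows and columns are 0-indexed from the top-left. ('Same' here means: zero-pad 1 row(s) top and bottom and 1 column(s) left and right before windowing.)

The receptive field on the zero-padded input at this output position is [1 4 3 / -5 -3 0 / 4 4 -3]. Elementwise product with the kernel and sum: 1·2 + 4·1 + 3·1 + -5·1 + 4·1 + 4·1 + -3·2.

6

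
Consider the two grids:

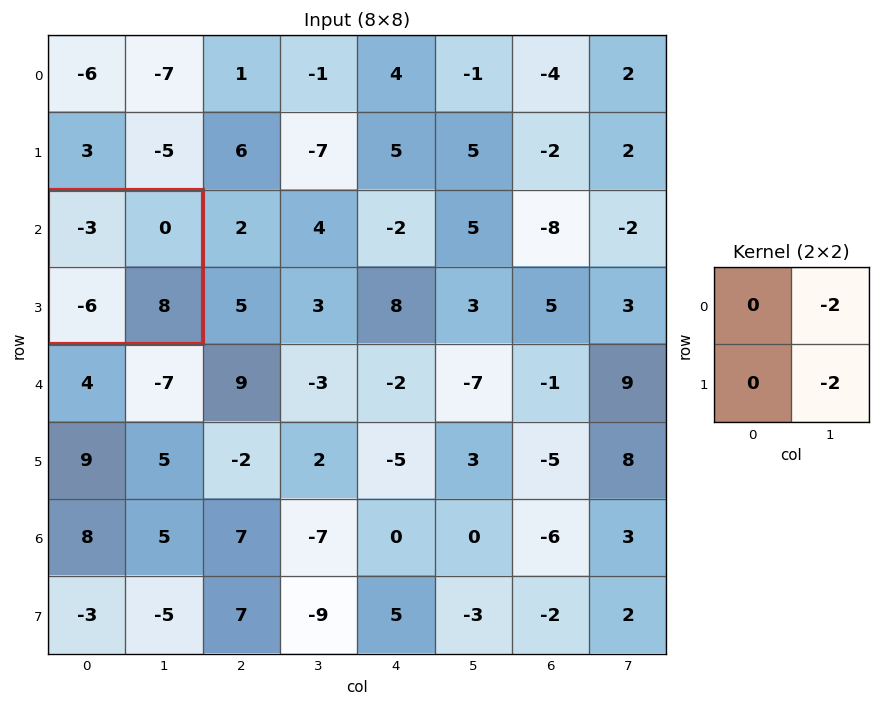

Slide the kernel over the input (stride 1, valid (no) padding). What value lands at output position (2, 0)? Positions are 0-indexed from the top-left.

-16

The receptive field on the input at this output position is [-3 0 / -6 8]. Elementwise product with the kernel and sum: 0·-2 + 8·-2.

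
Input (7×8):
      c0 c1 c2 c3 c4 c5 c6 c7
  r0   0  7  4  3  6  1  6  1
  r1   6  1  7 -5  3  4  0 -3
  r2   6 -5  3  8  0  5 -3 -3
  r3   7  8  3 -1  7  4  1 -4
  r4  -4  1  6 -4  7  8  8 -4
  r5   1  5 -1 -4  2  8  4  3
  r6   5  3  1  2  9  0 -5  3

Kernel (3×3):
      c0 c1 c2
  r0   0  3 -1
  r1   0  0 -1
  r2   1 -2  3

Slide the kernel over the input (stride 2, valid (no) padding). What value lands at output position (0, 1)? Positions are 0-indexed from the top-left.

The receptive field on the input at this output position is [4 3 6 / 7 -5 3 / 3 8 0]. Elementwise product with the kernel and sum: 3·3 + 6·-1 + 3·-1 + 3·1 + 8·-2 + 0·3.

-13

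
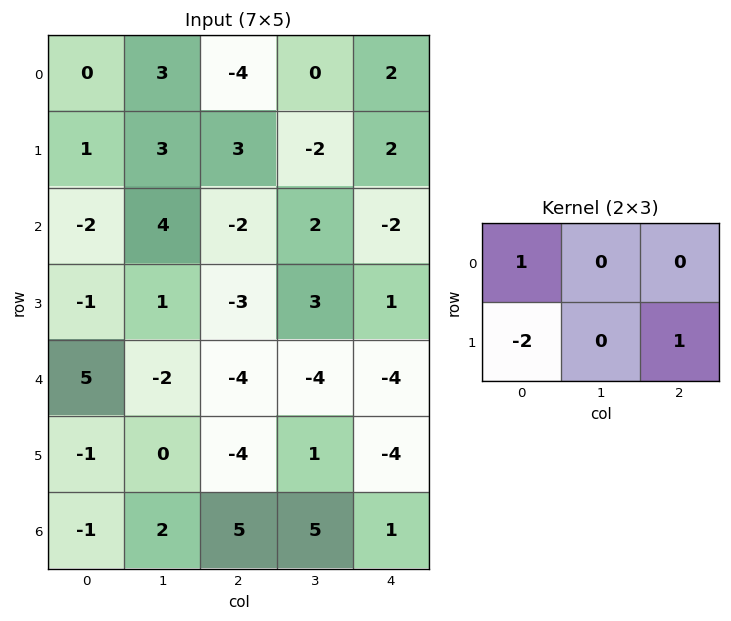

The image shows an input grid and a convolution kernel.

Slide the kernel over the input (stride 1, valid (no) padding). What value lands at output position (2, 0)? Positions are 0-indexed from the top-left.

-3

The receptive field on the input at this output position is [-2 4 -2 / -1 1 -3]. Elementwise product with the kernel and sum: -2·1 + -1·-2 + -3·1.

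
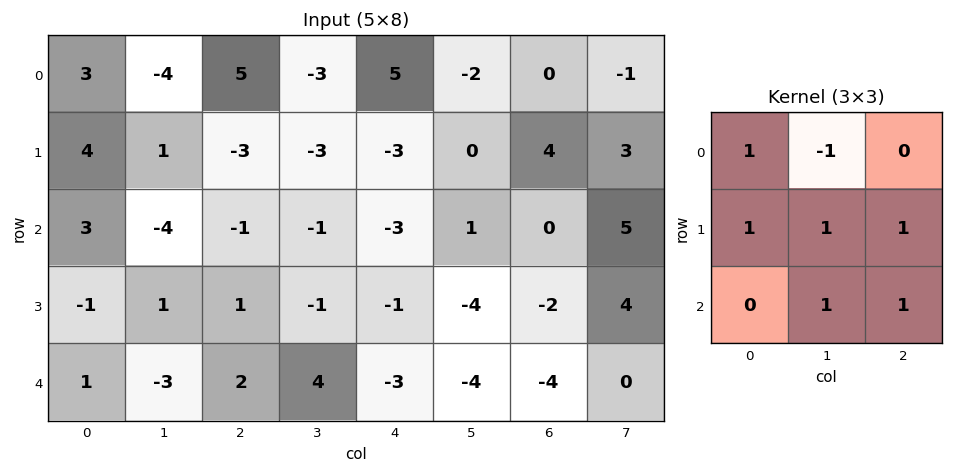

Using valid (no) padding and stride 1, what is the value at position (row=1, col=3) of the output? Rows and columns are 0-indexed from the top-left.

-8

The receptive field on the input at this output position is [-3 -3 0 / -1 -3 1 / -1 -1 -4]. Elementwise product with the kernel and sum: -3·1 + -3·-1 + -1·1 + -3·1 + 1·1 + -1·1 + -4·1.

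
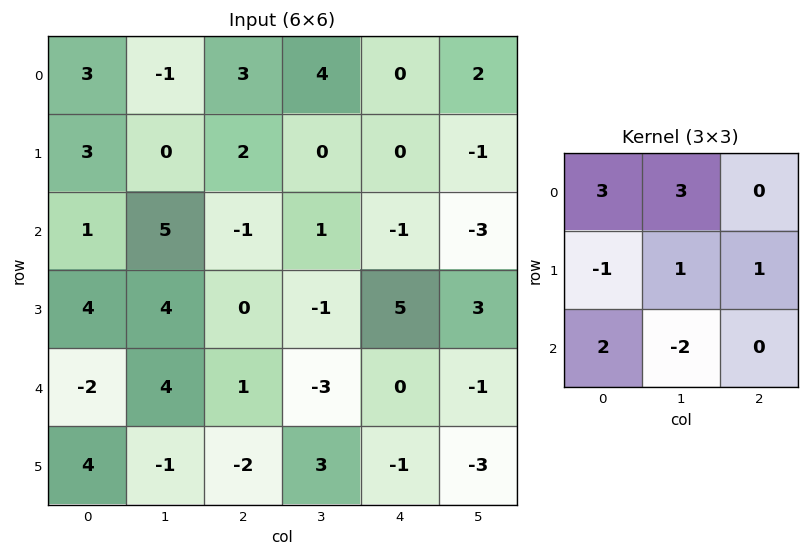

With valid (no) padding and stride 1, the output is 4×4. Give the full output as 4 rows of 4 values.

-3 20 15 15
12 9 9 -17
6 13 12 3
41 8 -17 22

Output[0,0]: The receptive field on the input at this output position is [3 -1 3 / 3 0 2 / 1 5 -1]. Elementwise product with the kernel and sum: 3·3 + -1·3 + 3·-1 + 0·1 + 2·1 + 1·2 + 5·-2.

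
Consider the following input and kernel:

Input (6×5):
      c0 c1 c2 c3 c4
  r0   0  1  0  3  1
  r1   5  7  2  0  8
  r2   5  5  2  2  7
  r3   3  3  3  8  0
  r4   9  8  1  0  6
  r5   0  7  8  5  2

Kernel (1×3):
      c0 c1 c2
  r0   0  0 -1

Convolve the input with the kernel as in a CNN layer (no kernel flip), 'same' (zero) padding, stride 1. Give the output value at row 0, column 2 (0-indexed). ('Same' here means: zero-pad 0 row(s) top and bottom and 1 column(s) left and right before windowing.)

The receptive field on the zero-padded input at this output position is [1 0 3]. Elementwise product with the kernel and sum: 3·-1.

-3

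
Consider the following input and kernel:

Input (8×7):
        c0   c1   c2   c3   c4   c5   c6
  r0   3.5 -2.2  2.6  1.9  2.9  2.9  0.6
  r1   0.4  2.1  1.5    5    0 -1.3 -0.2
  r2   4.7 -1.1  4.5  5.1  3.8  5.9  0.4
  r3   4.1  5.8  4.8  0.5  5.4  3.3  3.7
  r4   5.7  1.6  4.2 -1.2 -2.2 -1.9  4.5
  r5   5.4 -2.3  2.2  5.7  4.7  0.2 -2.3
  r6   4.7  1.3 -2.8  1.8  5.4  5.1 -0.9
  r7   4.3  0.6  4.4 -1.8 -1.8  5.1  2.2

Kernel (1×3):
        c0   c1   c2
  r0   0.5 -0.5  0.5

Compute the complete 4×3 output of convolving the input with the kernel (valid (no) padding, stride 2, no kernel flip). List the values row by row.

4.15 1.8 0.3
5.15 1.6 -0.85
4.15 1.6 2.1
0.3 0.4 -0.3

Output[0,0]: The receptive field on the input at this output position is [3.5 -2.2 2.6]. Elementwise product with the kernel and sum: 3.5·0.5 + -2.2·-0.5 + 2.6·0.5.
Output[0,1]: The receptive field on the input at this output position is [2.6 1.9 2.9]. Elementwise product with the kernel and sum: 2.6·0.5 + 1.9·-0.5 + 2.9·0.5.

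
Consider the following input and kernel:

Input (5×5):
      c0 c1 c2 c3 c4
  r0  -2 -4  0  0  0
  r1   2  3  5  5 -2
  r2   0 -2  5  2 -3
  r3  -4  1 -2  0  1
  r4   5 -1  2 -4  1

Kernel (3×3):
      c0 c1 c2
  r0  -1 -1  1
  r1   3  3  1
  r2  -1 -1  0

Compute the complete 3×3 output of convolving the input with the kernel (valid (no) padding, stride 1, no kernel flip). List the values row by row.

28 30 21
2 9 8
-8 -5 -13

Output[0,0]: The receptive field on the input at this output position is [-2 -4 0 / 2 3 5 / 0 -2 5]. Elementwise product with the kernel and sum: -2·-1 + -4·-1 + 0·1 + 2·3 + 3·3 + 5·1 + 0·-1 + -2·-1.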